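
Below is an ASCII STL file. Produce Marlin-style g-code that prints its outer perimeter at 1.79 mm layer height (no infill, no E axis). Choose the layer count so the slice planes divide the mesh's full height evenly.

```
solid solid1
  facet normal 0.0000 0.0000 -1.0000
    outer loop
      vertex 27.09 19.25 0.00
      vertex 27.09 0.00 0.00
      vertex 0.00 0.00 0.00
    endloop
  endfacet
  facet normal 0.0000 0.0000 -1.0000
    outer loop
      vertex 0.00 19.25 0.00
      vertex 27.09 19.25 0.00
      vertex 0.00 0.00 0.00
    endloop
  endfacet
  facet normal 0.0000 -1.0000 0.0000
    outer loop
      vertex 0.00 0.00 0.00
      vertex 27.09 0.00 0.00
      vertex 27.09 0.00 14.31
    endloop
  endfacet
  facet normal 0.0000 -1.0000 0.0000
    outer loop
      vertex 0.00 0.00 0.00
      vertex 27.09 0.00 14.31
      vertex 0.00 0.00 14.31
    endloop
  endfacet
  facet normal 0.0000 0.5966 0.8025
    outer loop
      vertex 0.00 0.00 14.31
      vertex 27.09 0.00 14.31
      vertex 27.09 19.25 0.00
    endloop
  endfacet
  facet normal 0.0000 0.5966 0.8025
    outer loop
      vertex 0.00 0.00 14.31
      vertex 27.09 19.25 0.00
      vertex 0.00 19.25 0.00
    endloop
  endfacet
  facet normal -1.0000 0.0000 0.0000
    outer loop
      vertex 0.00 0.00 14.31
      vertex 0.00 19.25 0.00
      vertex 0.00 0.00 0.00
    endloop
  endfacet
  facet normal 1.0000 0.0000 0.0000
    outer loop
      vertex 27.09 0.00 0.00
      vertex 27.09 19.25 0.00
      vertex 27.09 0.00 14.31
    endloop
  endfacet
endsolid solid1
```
; perimeter-only toolpath
G21 ; units = mm
G90 ; absolute positioning
G28 ; home
; layer 1
G0 Z1.79
G0 X0.00 Y0.00
G1 X27.09 Y0.00
G1 X27.09 Y16.84
G1 X0.00 Y16.84
G1 X0.00 Y0.00
; layer 2
G0 Z3.58
G0 X0.00 Y0.00
G1 X27.09 Y0.00
G1 X27.09 Y14.44
G1 X0.00 Y14.44
G1 X0.00 Y0.00
; layer 3
G0 Z5.37
G0 X0.00 Y0.00
G1 X27.09 Y0.00
G1 X27.09 Y12.03
G1 X0.00 Y12.03
G1 X0.00 Y0.00
; layer 4
G0 Z7.16
G0 X0.00 Y0.00
G1 X27.09 Y0.00
G1 X27.09 Y9.62
G1 X0.00 Y9.62
G1 X0.00 Y0.00
; layer 5
G0 Z8.94
G0 X0.00 Y0.00
G1 X27.09 Y0.00
G1 X27.09 Y7.22
G1 X0.00 Y7.22
G1 X0.00 Y0.00
; layer 6
G0 Z10.73
G0 X0.00 Y0.00
G1 X27.09 Y0.00
G1 X27.09 Y4.81
G1 X0.00 Y4.81
G1 X0.00 Y0.00
; layer 7
G0 Z12.52
G0 X0.00 Y0.00
G1 X27.09 Y0.00
G1 X27.09 Y2.41
G1 X0.00 Y2.41
G1 X0.00 Y0.00
M2 ; end

The solid is a wedge (ramp): 27.1 × 19.2 mm base, rising to 14.3 mm along the y=0 edge and sloping linearly to z=0 at y=19.2. Slicing at Δz = 1.79 mm — 8 equal slices spanning the solid's height, so layer i sits at z = i·h/8 — gives 7 non-empty perimeters. Each is a 4-segment closed polygon; G0 lifts to the layer z and rapids to the start vertex, then G1 traces the edges. The cross-section shrinks linearly with z (the slice at the apex is degenerate and omitted).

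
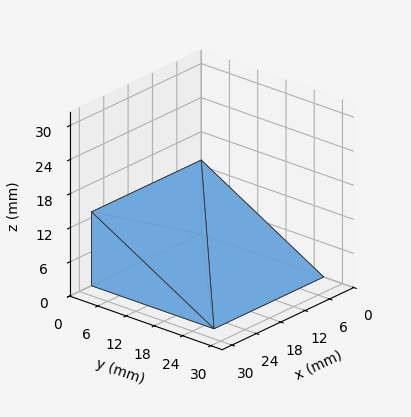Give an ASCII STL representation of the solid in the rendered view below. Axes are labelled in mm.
Reading the render: the shape is a wedge (ramp): 27 × 26 mm base, rising to 13 mm along the y=0 edge and sloping linearly to z=0 at y=26 (dimensions read to the nearest mm from the axis ticks). For the STL, each face is triangulated and given an outward normal.

solid part
  facet normal 0.0000 0.0000 -1.0000
    outer loop
      vertex 27.000 26.000 0.000
      vertex 27.000 0.000 0.000
      vertex 0.000 0.000 0.000
    endloop
  endfacet
  facet normal 0.0000 0.0000 -1.0000
    outer loop
      vertex 0.000 26.000 0.000
      vertex 27.000 26.000 0.000
      vertex 0.000 0.000 0.000
    endloop
  endfacet
  facet normal 0.0000 -1.0000 0.0000
    outer loop
      vertex 0.000 0.000 0.000
      vertex 27.000 0.000 0.000
      vertex 27.000 0.000 13.000
    endloop
  endfacet
  facet normal 0.0000 -1.0000 0.0000
    outer loop
      vertex 0.000 0.000 0.000
      vertex 27.000 0.000 13.000
      vertex 0.000 0.000 13.000
    endloop
  endfacet
  facet normal 0.0000 0.4472 0.8944
    outer loop
      vertex 0.000 0.000 13.000
      vertex 27.000 0.000 13.000
      vertex 27.000 26.000 0.000
    endloop
  endfacet
  facet normal 0.0000 0.4472 0.8944
    outer loop
      vertex 0.000 0.000 13.000
      vertex 27.000 26.000 0.000
      vertex 0.000 26.000 0.000
    endloop
  endfacet
  facet normal -1.0000 0.0000 0.0000
    outer loop
      vertex 0.000 0.000 13.000
      vertex 0.000 26.000 0.000
      vertex 0.000 0.000 0.000
    endloop
  endfacet
  facet normal 1.0000 0.0000 0.0000
    outer loop
      vertex 27.000 0.000 0.000
      vertex 27.000 26.000 0.000
      vertex 27.000 0.000 13.000
    endloop
  endfacet
endsolid part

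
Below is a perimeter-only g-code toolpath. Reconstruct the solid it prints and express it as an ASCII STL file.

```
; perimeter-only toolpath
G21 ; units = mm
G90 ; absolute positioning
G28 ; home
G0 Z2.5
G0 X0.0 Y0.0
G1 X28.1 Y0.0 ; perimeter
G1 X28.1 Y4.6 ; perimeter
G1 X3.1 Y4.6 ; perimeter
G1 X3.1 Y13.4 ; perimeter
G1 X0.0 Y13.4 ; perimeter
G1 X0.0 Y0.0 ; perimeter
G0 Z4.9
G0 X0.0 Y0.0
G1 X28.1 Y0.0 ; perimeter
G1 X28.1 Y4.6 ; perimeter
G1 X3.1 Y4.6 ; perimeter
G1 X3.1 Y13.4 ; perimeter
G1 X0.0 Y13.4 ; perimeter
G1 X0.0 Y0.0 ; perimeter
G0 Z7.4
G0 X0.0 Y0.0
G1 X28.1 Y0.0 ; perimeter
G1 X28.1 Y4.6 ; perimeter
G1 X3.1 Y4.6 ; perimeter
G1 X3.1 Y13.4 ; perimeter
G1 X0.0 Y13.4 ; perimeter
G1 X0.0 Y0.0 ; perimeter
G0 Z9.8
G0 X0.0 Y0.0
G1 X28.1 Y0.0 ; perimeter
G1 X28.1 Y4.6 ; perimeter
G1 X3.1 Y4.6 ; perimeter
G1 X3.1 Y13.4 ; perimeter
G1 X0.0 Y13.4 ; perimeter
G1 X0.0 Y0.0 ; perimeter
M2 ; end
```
solid part
  facet normal 0.0000 0.0000 -1.0000
    outer loop
      vertex 28.1 4.6 0.0
      vertex 28.1 0.0 0.0
      vertex 0.0 0.0 0.0
    endloop
  endfacet
  facet normal 0.0000 0.0000 -1.0000
    outer loop
      vertex 3.1 4.6 0.0
      vertex 28.1 4.6 0.0
      vertex 0.0 0.0 0.0
    endloop
  endfacet
  facet normal 0.0000 0.0000 -1.0000
    outer loop
      vertex 3.1 13.4 0.0
      vertex 3.1 4.6 0.0
      vertex 0.0 0.0 0.0
    endloop
  endfacet
  facet normal 0.0000 0.0000 -1.0000
    outer loop
      vertex 0.0 13.4 0.0
      vertex 3.1 13.4 0.0
      vertex 0.0 0.0 0.0
    endloop
  endfacet
  facet normal 0.0000 0.0000 1.0000
    outer loop
      vertex 0.0 0.0 9.8
      vertex 28.1 0.0 9.8
      vertex 28.1 4.6 9.8
    endloop
  endfacet
  facet normal 0.0000 0.0000 1.0000
    outer loop
      vertex 0.0 0.0 9.8
      vertex 28.1 4.6 9.8
      vertex 3.1 4.6 9.8
    endloop
  endfacet
  facet normal 0.0000 0.0000 1.0000
    outer loop
      vertex 0.0 0.0 9.8
      vertex 3.1 4.6 9.8
      vertex 3.1 13.4 9.8
    endloop
  endfacet
  facet normal 0.0000 0.0000 1.0000
    outer loop
      vertex 0.0 0.0 9.8
      vertex 3.1 13.4 9.8
      vertex 0.0 13.4 9.8
    endloop
  endfacet
  facet normal 0.0000 -1.0000 0.0000
    outer loop
      vertex 0.0 0.0 0.0
      vertex 28.1 0.0 0.0
      vertex 28.1 0.0 9.8
    endloop
  endfacet
  facet normal 0.0000 -1.0000 0.0000
    outer loop
      vertex 0.0 0.0 0.0
      vertex 28.1 0.0 9.8
      vertex 0.0 0.0 9.8
    endloop
  endfacet
  facet normal 1.0000 0.0000 0.0000
    outer loop
      vertex 28.1 0.0 0.0
      vertex 28.1 4.6 0.0
      vertex 28.1 4.6 9.8
    endloop
  endfacet
  facet normal 1.0000 0.0000 0.0000
    outer loop
      vertex 28.1 0.0 0.0
      vertex 28.1 4.6 9.8
      vertex 28.1 0.0 9.8
    endloop
  endfacet
  facet normal 0.0000 1.0000 0.0000
    outer loop
      vertex 28.1 4.6 0.0
      vertex 3.1 4.6 0.0
      vertex 3.1 4.6 9.8
    endloop
  endfacet
  facet normal 0.0000 1.0000 0.0000
    outer loop
      vertex 28.1 4.6 0.0
      vertex 3.1 4.6 9.8
      vertex 28.1 4.6 9.8
    endloop
  endfacet
  facet normal 1.0000 0.0000 0.0000
    outer loop
      vertex 3.1 4.6 0.0
      vertex 3.1 13.4 0.0
      vertex 3.1 13.4 9.8
    endloop
  endfacet
  facet normal 1.0000 0.0000 0.0000
    outer loop
      vertex 3.1 4.6 0.0
      vertex 3.1 13.4 9.8
      vertex 3.1 4.6 9.8
    endloop
  endfacet
  facet normal 0.0000 1.0000 0.0000
    outer loop
      vertex 3.1 13.4 0.0
      vertex 0.0 13.4 0.0
      vertex 0.0 13.4 9.8
    endloop
  endfacet
  facet normal 0.0000 1.0000 0.0000
    outer loop
      vertex 3.1 13.4 0.0
      vertex 0.0 13.4 9.8
      vertex 3.1 13.4 9.8
    endloop
  endfacet
  facet normal -1.0000 0.0000 0.0000
    outer loop
      vertex 0.0 13.4 0.0
      vertex 0.0 0.0 0.0
      vertex 0.0 0.0 9.8
    endloop
  endfacet
  facet normal -1.0000 0.0000 0.0000
    outer loop
      vertex 0.0 13.4 0.0
      vertex 0.0 0.0 9.8
      vertex 0.0 13.4 9.8
    endloop
  endfacet
endsolid part

The G0 Z moves step by Δz≈2.5 mm. Every layer's G1 loop is the same polygon, so the solid is a straight extrusion of it from z=0 to z≈9.8. Closing with flat bottom and top caps and triangulating gives 20 facets — an L-shaped prism: outer 28.1 × 13.4 mm, arm thicknesses ≈ 4.6 mm (horizontal) and 3.1 mm (vertical), extruded 9.8 mm in z.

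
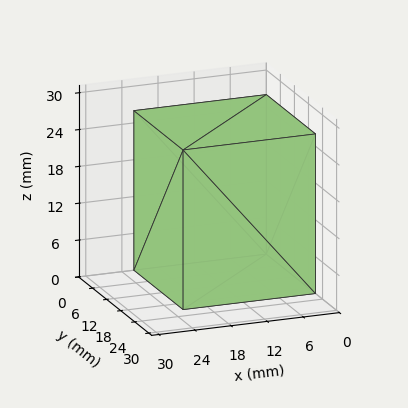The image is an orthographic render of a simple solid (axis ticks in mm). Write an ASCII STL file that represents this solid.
Reading the render: the shape is a rectangular box, roughly 22 × 21 mm footprint and 26 mm tall (dimensions read to the nearest mm from the axis ticks). For the STL, each face is triangulated and given an outward normal.

solid part
  facet normal 0.0000 0.0000 -1.0000
    outer loop
      vertex 22.000 21.000 0.000
      vertex 22.000 0.000 0.000
      vertex 0.000 0.000 0.000
    endloop
  endfacet
  facet normal 0.0000 0.0000 -1.0000
    outer loop
      vertex 0.000 21.000 0.000
      vertex 22.000 21.000 0.000
      vertex 0.000 0.000 0.000
    endloop
  endfacet
  facet normal 0.0000 0.0000 1.0000
    outer loop
      vertex 0.000 0.000 26.000
      vertex 22.000 0.000 26.000
      vertex 22.000 21.000 26.000
    endloop
  endfacet
  facet normal 0.0000 0.0000 1.0000
    outer loop
      vertex 0.000 0.000 26.000
      vertex 22.000 21.000 26.000
      vertex 0.000 21.000 26.000
    endloop
  endfacet
  facet normal 0.0000 -1.0000 0.0000
    outer loop
      vertex 0.000 0.000 0.000
      vertex 22.000 0.000 0.000
      vertex 22.000 0.000 26.000
    endloop
  endfacet
  facet normal 0.0000 -1.0000 0.0000
    outer loop
      vertex 0.000 0.000 0.000
      vertex 22.000 0.000 26.000
      vertex 0.000 0.000 26.000
    endloop
  endfacet
  facet normal 0.0000 1.0000 0.0000
    outer loop
      vertex 22.000 21.000 26.000
      vertex 22.000 21.000 0.000
      vertex 0.000 21.000 0.000
    endloop
  endfacet
  facet normal 0.0000 1.0000 0.0000
    outer loop
      vertex 0.000 21.000 26.000
      vertex 22.000 21.000 26.000
      vertex 0.000 21.000 0.000
    endloop
  endfacet
  facet normal -1.0000 0.0000 0.0000
    outer loop
      vertex 0.000 21.000 26.000
      vertex 0.000 21.000 0.000
      vertex 0.000 0.000 0.000
    endloop
  endfacet
  facet normal -1.0000 0.0000 0.0000
    outer loop
      vertex 0.000 0.000 26.000
      vertex 0.000 21.000 26.000
      vertex 0.000 0.000 0.000
    endloop
  endfacet
  facet normal 1.0000 0.0000 0.0000
    outer loop
      vertex 22.000 0.000 0.000
      vertex 22.000 21.000 0.000
      vertex 22.000 21.000 26.000
    endloop
  endfacet
  facet normal 1.0000 0.0000 0.0000
    outer loop
      vertex 22.000 0.000 0.000
      vertex 22.000 21.000 26.000
      vertex 22.000 0.000 26.000
    endloop
  endfacet
endsolid part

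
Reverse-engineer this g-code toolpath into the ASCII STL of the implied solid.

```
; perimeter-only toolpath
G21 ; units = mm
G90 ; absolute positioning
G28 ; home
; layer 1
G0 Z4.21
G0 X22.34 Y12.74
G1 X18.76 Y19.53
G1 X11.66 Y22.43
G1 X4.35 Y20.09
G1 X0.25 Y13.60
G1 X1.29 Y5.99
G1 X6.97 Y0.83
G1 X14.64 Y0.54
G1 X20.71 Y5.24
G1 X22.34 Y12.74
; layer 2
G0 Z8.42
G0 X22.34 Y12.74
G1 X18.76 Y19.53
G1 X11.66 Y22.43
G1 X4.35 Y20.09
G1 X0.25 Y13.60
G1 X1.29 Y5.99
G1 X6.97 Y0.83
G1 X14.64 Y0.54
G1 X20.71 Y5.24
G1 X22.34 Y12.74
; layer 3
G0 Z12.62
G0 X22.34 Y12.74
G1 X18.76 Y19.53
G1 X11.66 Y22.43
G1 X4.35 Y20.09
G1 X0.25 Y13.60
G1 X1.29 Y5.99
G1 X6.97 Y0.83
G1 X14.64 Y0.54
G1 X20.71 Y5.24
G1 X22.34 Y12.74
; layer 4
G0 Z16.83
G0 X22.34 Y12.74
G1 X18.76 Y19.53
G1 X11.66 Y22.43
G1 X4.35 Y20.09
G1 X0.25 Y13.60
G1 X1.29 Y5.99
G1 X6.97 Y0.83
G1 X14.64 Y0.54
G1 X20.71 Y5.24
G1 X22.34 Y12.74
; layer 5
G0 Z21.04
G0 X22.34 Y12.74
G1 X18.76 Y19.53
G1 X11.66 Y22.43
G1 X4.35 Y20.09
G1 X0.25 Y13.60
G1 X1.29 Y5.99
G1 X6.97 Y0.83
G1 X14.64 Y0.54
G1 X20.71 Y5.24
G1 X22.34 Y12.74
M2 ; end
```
solid part
  facet normal 0.0000 0.0000 -1.0000
    outer loop
      vertex 11.66 22.43 0.00
      vertex 18.76 19.53 0.00
      vertex 22.34 12.74 0.00
    endloop
  endfacet
  facet normal 0.0000 0.0000 -1.0000
    outer loop
      vertex 4.35 20.09 0.00
      vertex 11.66 22.43 0.00
      vertex 22.34 12.74 0.00
    endloop
  endfacet
  facet normal 0.0000 0.0000 -1.0000
    outer loop
      vertex 0.25 13.60 0.00
      vertex 4.35 20.09 0.00
      vertex 22.34 12.74 0.00
    endloop
  endfacet
  facet normal 0.0000 0.0000 -1.0000
    outer loop
      vertex 1.29 5.99 0.00
      vertex 0.25 13.60 0.00
      vertex 22.34 12.74 0.00
    endloop
  endfacet
  facet normal 0.0000 0.0000 -1.0000
    outer loop
      vertex 6.97 0.83 0.00
      vertex 1.29 5.99 0.00
      vertex 22.34 12.74 0.00
    endloop
  endfacet
  facet normal 0.0000 0.0000 -1.0000
    outer loop
      vertex 14.64 0.54 0.00
      vertex 6.97 0.83 0.00
      vertex 22.34 12.74 0.00
    endloop
  endfacet
  facet normal 0.0000 0.0000 -1.0000
    outer loop
      vertex 20.71 5.24 0.00
      vertex 14.64 0.54 0.00
      vertex 22.34 12.74 0.00
    endloop
  endfacet
  facet normal 0.0000 0.0000 1.0000
    outer loop
      vertex 22.34 12.74 21.04
      vertex 18.76 19.53 21.04
      vertex 11.66 22.43 21.04
    endloop
  endfacet
  facet normal 0.0000 0.0000 1.0000
    outer loop
      vertex 22.34 12.74 21.04
      vertex 11.66 22.43 21.04
      vertex 4.35 20.09 21.04
    endloop
  endfacet
  facet normal 0.0000 0.0000 1.0000
    outer loop
      vertex 22.34 12.74 21.04
      vertex 4.35 20.09 21.04
      vertex 0.25 13.60 21.04
    endloop
  endfacet
  facet normal 0.0000 0.0000 1.0000
    outer loop
      vertex 22.34 12.74 21.04
      vertex 0.25 13.60 21.04
      vertex 1.29 5.99 21.04
    endloop
  endfacet
  facet normal 0.0000 0.0000 1.0000
    outer loop
      vertex 22.34 12.74 21.04
      vertex 1.29 5.99 21.04
      vertex 6.97 0.83 21.04
    endloop
  endfacet
  facet normal 0.0000 0.0000 1.0000
    outer loop
      vertex 22.34 12.74 21.04
      vertex 6.97 0.83 21.04
      vertex 14.64 0.54 21.04
    endloop
  endfacet
  facet normal 0.0000 0.0000 1.0000
    outer loop
      vertex 22.34 12.74 21.04
      vertex 14.64 0.54 21.04
      vertex 20.71 5.24 21.04
    endloop
  endfacet
  facet normal 0.8846 0.4664 0.0000
    outer loop
      vertex 22.34 12.74 0.00
      vertex 18.76 19.53 0.00
      vertex 18.76 19.53 21.04
    endloop
  endfacet
  facet normal 0.8846 0.4664 0.0000
    outer loop
      vertex 22.34 12.74 0.00
      vertex 18.76 19.53 21.04
      vertex 22.34 12.74 21.04
    endloop
  endfacet
  facet normal 0.3781 0.9258 0.0000
    outer loop
      vertex 18.76 19.53 0.00
      vertex 11.66 22.43 0.00
      vertex 11.66 22.43 21.04
    endloop
  endfacet
  facet normal 0.3781 0.9258 0.0000
    outer loop
      vertex 18.76 19.53 0.00
      vertex 11.66 22.43 21.04
      vertex 18.76 19.53 21.04
    endloop
  endfacet
  facet normal -0.3049 0.9524 0.0000
    outer loop
      vertex 11.66 22.43 0.00
      vertex 4.35 20.09 0.00
      vertex 4.35 20.09 21.04
    endloop
  endfacet
  facet normal -0.3049 0.9524 0.0000
    outer loop
      vertex 11.66 22.43 0.00
      vertex 4.35 20.09 21.04
      vertex 11.66 22.43 21.04
    endloop
  endfacet
  facet normal -0.8454 0.5341 0.0000
    outer loop
      vertex 4.35 20.09 0.00
      vertex 0.25 13.60 0.00
      vertex 0.25 13.60 21.04
    endloop
  endfacet
  facet normal -0.8454 0.5341 0.0000
    outer loop
      vertex 4.35 20.09 0.00
      vertex 0.25 13.60 21.04
      vertex 4.35 20.09 21.04
    endloop
  endfacet
  facet normal -0.9908 -0.1354 0.0000
    outer loop
      vertex 0.25 13.60 0.00
      vertex 1.29 5.99 0.00
      vertex 1.29 5.99 21.04
    endloop
  endfacet
  facet normal -0.9908 -0.1354 0.0000
    outer loop
      vertex 0.25 13.60 0.00
      vertex 1.29 5.99 21.04
      vertex 0.25 13.60 21.04
    endloop
  endfacet
  facet normal -0.6724 -0.7402 0.0000
    outer loop
      vertex 1.29 5.99 0.00
      vertex 6.97 0.83 0.00
      vertex 6.97 0.83 21.04
    endloop
  endfacet
  facet normal -0.6724 -0.7402 0.0000
    outer loop
      vertex 1.29 5.99 0.00
      vertex 6.97 0.83 21.04
      vertex 1.29 5.99 21.04
    endloop
  endfacet
  facet normal -0.0378 -0.9993 0.0000
    outer loop
      vertex 6.97 0.83 0.00
      vertex 14.64 0.54 0.00
      vertex 14.64 0.54 21.04
    endloop
  endfacet
  facet normal -0.0378 -0.9993 0.0000
    outer loop
      vertex 6.97 0.83 0.00
      vertex 14.64 0.54 21.04
      vertex 6.97 0.83 21.04
    endloop
  endfacet
  facet normal 0.6122 -0.7907 0.0000
    outer loop
      vertex 14.64 0.54 0.00
      vertex 20.71 5.24 0.00
      vertex 20.71 5.24 21.04
    endloop
  endfacet
  facet normal 0.6122 -0.7907 0.0000
    outer loop
      vertex 14.64 0.54 0.00
      vertex 20.71 5.24 21.04
      vertex 14.64 0.54 21.04
    endloop
  endfacet
  facet normal 0.9772 -0.2124 0.0000
    outer loop
      vertex 20.71 5.24 0.00
      vertex 22.34 12.74 0.00
      vertex 22.34 12.74 21.04
    endloop
  endfacet
  facet normal 0.9772 -0.2124 0.0000
    outer loop
      vertex 20.71 5.24 0.00
      vertex 22.34 12.74 21.04
      vertex 20.71 5.24 21.04
    endloop
  endfacet
endsolid part

The G0 Z moves step by Δz≈4.21 mm. Every layer's G1 loop is the same polygon, so the solid is a straight extrusion of it from z=0 to z≈21. Closing with flat bottom and top caps and triangulating gives 32 facets — a regular 9-sided prism (a cylinder approximated with 9 flat sides), circumscribed radius ≈ 11.2 mm, height ≈ 21 mm.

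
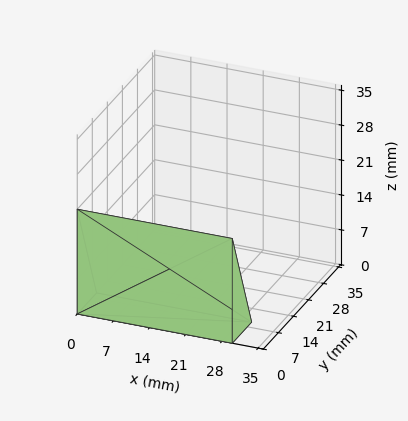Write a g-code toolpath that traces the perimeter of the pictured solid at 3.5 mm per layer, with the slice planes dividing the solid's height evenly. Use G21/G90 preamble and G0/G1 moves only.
Reading the render: the shape is a wedge (ramp): 30 × 9 mm base, rising to 21 mm along the y=0 edge and sloping linearly to z=0 at y=9 (dimensions read to the nearest mm from the axis ticks). For the g-code, the solid's height is divided into equal slices at the stated Δz and each level perimeter traced with G1 moves after a G0 lift.

; perimeter-only toolpath
G21 ; units = mm
G90 ; absolute positioning
G28 ; home
; layer 1
G0 Z3.5
G0 X0.0 Y0.0
G1 X30.0 Y0.0
G1 X30.0 Y7.5
G1 X0.0 Y7.5
G1 X0.0 Y0.0
; layer 2
G0 Z7.0
G0 X0.0 Y0.0
G1 X30.0 Y0.0
G1 X30.0 Y6.0
G1 X0.0 Y6.0
G1 X0.0 Y0.0
; layer 3
G0 Z10.5
G0 X0.0 Y0.0
G1 X30.0 Y0.0
G1 X30.0 Y4.5
G1 X0.0 Y4.5
G1 X0.0 Y0.0
; layer 4
G0 Z14.0
G0 X0.0 Y0.0
G1 X30.0 Y0.0
G1 X30.0 Y3.0
G1 X0.0 Y3.0
G1 X0.0 Y0.0
; layer 5
G0 Z17.5
G0 X0.0 Y0.0
G1 X30.0 Y0.0
G1 X30.0 Y1.5
G1 X0.0 Y1.5
G1 X0.0 Y0.0
M2 ; end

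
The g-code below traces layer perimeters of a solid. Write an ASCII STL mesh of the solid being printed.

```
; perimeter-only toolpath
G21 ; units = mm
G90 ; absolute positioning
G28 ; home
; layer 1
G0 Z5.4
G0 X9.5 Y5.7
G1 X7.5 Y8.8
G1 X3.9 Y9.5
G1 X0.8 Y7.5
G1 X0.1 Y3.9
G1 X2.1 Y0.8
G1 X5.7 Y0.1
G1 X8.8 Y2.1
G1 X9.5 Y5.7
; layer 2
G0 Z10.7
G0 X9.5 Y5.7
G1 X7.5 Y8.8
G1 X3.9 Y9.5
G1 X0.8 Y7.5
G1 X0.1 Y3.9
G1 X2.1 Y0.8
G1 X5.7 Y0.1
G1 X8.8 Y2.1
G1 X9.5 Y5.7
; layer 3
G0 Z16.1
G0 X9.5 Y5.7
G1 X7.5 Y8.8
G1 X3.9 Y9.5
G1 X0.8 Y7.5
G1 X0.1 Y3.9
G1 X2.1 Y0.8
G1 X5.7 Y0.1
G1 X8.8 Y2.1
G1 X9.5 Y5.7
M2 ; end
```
solid part
  facet normal 0.0000 0.0000 -1.0000
    outer loop
      vertex 3.9 9.5 0.0
      vertex 7.5 8.8 0.0
      vertex 9.5 5.7 0.0
    endloop
  endfacet
  facet normal 0.0000 0.0000 -1.0000
    outer loop
      vertex 0.8 7.5 0.0
      vertex 3.9 9.5 0.0
      vertex 9.5 5.7 0.0
    endloop
  endfacet
  facet normal 0.0000 0.0000 -1.0000
    outer loop
      vertex 0.1 3.9 0.0
      vertex 0.8 7.5 0.0
      vertex 9.5 5.7 0.0
    endloop
  endfacet
  facet normal 0.0000 0.0000 -1.0000
    outer loop
      vertex 2.1 0.8 0.0
      vertex 0.1 3.9 0.0
      vertex 9.5 5.7 0.0
    endloop
  endfacet
  facet normal 0.0000 0.0000 -1.0000
    outer loop
      vertex 5.7 0.1 0.0
      vertex 2.1 0.8 0.0
      vertex 9.5 5.7 0.0
    endloop
  endfacet
  facet normal 0.0000 0.0000 -1.0000
    outer loop
      vertex 8.8 2.1 0.0
      vertex 5.7 0.1 0.0
      vertex 9.5 5.7 0.0
    endloop
  endfacet
  facet normal 0.0000 0.0000 1.0000
    outer loop
      vertex 9.5 5.7 16.1
      vertex 7.5 8.8 16.1
      vertex 3.9 9.5 16.1
    endloop
  endfacet
  facet normal 0.0000 0.0000 1.0000
    outer loop
      vertex 9.5 5.7 16.1
      vertex 3.9 9.5 16.1
      vertex 0.8 7.5 16.1
    endloop
  endfacet
  facet normal 0.0000 0.0000 1.0000
    outer loop
      vertex 9.5 5.7 16.1
      vertex 0.8 7.5 16.1
      vertex 0.1 3.9 16.1
    endloop
  endfacet
  facet normal 0.0000 0.0000 1.0000
    outer loop
      vertex 9.5 5.7 16.1
      vertex 0.1 3.9 16.1
      vertex 2.1 0.8 16.1
    endloop
  endfacet
  facet normal 0.0000 0.0000 1.0000
    outer loop
      vertex 9.5 5.7 16.1
      vertex 2.1 0.8 16.1
      vertex 5.7 0.1 16.1
    endloop
  endfacet
  facet normal 0.0000 0.0000 1.0000
    outer loop
      vertex 9.5 5.7 16.1
      vertex 5.7 0.1 16.1
      vertex 8.8 2.1 16.1
    endloop
  endfacet
  facet normal 0.8403 0.5421 0.0000
    outer loop
      vertex 9.5 5.7 0.0
      vertex 7.5 8.8 0.0
      vertex 7.5 8.8 16.1
    endloop
  endfacet
  facet normal 0.8403 0.5421 0.0000
    outer loop
      vertex 9.5 5.7 0.0
      vertex 7.5 8.8 16.1
      vertex 9.5 5.7 16.1
    endloop
  endfacet
  facet normal 0.1909 0.9816 0.0000
    outer loop
      vertex 7.5 8.8 0.0
      vertex 3.9 9.5 0.0
      vertex 3.9 9.5 16.1
    endloop
  endfacet
  facet normal 0.1909 0.9816 0.0000
    outer loop
      vertex 7.5 8.8 0.0
      vertex 3.9 9.5 16.1
      vertex 7.5 8.8 16.1
    endloop
  endfacet
  facet normal -0.5421 0.8403 0.0000
    outer loop
      vertex 3.9 9.5 0.0
      vertex 0.8 7.5 0.0
      vertex 0.8 7.5 16.1
    endloop
  endfacet
  facet normal -0.5421 0.8403 0.0000
    outer loop
      vertex 3.9 9.5 0.0
      vertex 0.8 7.5 16.1
      vertex 3.9 9.5 16.1
    endloop
  endfacet
  facet normal -0.9816 0.1909 0.0000
    outer loop
      vertex 0.8 7.5 0.0
      vertex 0.1 3.9 0.0
      vertex 0.1 3.9 16.1
    endloop
  endfacet
  facet normal -0.9816 0.1909 0.0000
    outer loop
      vertex 0.8 7.5 0.0
      vertex 0.1 3.9 16.1
      vertex 0.8 7.5 16.1
    endloop
  endfacet
  facet normal -0.8403 -0.5421 0.0000
    outer loop
      vertex 0.1 3.9 0.0
      vertex 2.1 0.8 0.0
      vertex 2.1 0.8 16.1
    endloop
  endfacet
  facet normal -0.8403 -0.5421 0.0000
    outer loop
      vertex 0.1 3.9 0.0
      vertex 2.1 0.8 16.1
      vertex 0.1 3.9 16.1
    endloop
  endfacet
  facet normal -0.1909 -0.9816 0.0000
    outer loop
      vertex 2.1 0.8 0.0
      vertex 5.7 0.1 0.0
      vertex 5.7 0.1 16.1
    endloop
  endfacet
  facet normal -0.1909 -0.9816 0.0000
    outer loop
      vertex 2.1 0.8 0.0
      vertex 5.7 0.1 16.1
      vertex 2.1 0.8 16.1
    endloop
  endfacet
  facet normal 0.5421 -0.8403 0.0000
    outer loop
      vertex 5.7 0.1 0.0
      vertex 8.8 2.1 0.0
      vertex 8.8 2.1 16.1
    endloop
  endfacet
  facet normal 0.5421 -0.8403 0.0000
    outer loop
      vertex 5.7 0.1 0.0
      vertex 8.8 2.1 16.1
      vertex 5.7 0.1 16.1
    endloop
  endfacet
  facet normal 0.9816 -0.1909 0.0000
    outer loop
      vertex 8.8 2.1 0.0
      vertex 9.5 5.7 0.0
      vertex 9.5 5.7 16.1
    endloop
  endfacet
  facet normal 0.9816 -0.1909 0.0000
    outer loop
      vertex 8.8 2.1 0.0
      vertex 9.5 5.7 16.1
      vertex 8.8 2.1 16.1
    endloop
  endfacet
endsolid part

The G0 Z moves step by Δz≈5.4 mm. Every layer's G1 loop is the same polygon, so the solid is a straight extrusion of it from z=0 to z≈16.1. Closing with flat bottom and top caps and triangulating gives 28 facets — a regular 8-sided prism (a cylinder approximated with 8 flat sides), circumscribed radius ≈ 4.8 mm, height ≈ 16.1 mm.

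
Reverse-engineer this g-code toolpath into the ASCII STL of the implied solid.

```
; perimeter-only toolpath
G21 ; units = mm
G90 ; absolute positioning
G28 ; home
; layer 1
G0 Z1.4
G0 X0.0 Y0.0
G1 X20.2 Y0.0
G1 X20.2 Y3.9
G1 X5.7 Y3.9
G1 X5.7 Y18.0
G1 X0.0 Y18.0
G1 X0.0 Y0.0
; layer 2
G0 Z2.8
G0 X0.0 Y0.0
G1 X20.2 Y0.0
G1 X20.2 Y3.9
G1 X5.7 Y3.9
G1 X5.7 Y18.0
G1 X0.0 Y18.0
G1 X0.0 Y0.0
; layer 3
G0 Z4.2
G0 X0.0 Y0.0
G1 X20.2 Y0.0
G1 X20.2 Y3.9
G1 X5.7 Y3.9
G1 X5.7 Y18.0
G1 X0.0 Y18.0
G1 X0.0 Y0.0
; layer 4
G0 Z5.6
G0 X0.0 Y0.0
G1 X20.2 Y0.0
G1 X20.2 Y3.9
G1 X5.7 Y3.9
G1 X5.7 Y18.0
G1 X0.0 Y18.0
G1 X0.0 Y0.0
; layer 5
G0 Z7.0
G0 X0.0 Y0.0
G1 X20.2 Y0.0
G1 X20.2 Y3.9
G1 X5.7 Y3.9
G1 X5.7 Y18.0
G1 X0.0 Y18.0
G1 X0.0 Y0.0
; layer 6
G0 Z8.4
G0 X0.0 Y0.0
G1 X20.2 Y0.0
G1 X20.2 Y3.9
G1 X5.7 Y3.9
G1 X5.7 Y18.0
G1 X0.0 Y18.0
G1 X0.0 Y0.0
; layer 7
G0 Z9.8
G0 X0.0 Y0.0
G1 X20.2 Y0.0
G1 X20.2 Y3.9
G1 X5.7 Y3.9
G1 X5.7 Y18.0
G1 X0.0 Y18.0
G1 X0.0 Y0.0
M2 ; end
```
solid part
  facet normal 0.0000 0.0000 -1.0000
    outer loop
      vertex 20.2 3.9 0.0
      vertex 20.2 0.0 0.0
      vertex 0.0 0.0 0.0
    endloop
  endfacet
  facet normal 0.0000 0.0000 -1.0000
    outer loop
      vertex 5.7 3.9 0.0
      vertex 20.2 3.9 0.0
      vertex 0.0 0.0 0.0
    endloop
  endfacet
  facet normal 0.0000 0.0000 -1.0000
    outer loop
      vertex 5.7 18.0 0.0
      vertex 5.7 3.9 0.0
      vertex 0.0 0.0 0.0
    endloop
  endfacet
  facet normal 0.0000 0.0000 -1.0000
    outer loop
      vertex 0.0 18.0 0.0
      vertex 5.7 18.0 0.0
      vertex 0.0 0.0 0.0
    endloop
  endfacet
  facet normal 0.0000 0.0000 1.0000
    outer loop
      vertex 0.0 0.0 9.8
      vertex 20.2 0.0 9.8
      vertex 20.2 3.9 9.8
    endloop
  endfacet
  facet normal 0.0000 0.0000 1.0000
    outer loop
      vertex 0.0 0.0 9.8
      vertex 20.2 3.9 9.8
      vertex 5.7 3.9 9.8
    endloop
  endfacet
  facet normal 0.0000 0.0000 1.0000
    outer loop
      vertex 0.0 0.0 9.8
      vertex 5.7 3.9 9.8
      vertex 5.7 18.0 9.8
    endloop
  endfacet
  facet normal 0.0000 0.0000 1.0000
    outer loop
      vertex 0.0 0.0 9.8
      vertex 5.7 18.0 9.8
      vertex 0.0 18.0 9.8
    endloop
  endfacet
  facet normal 0.0000 -1.0000 0.0000
    outer loop
      vertex 0.0 0.0 0.0
      vertex 20.2 0.0 0.0
      vertex 20.2 0.0 9.8
    endloop
  endfacet
  facet normal 0.0000 -1.0000 0.0000
    outer loop
      vertex 0.0 0.0 0.0
      vertex 20.2 0.0 9.8
      vertex 0.0 0.0 9.8
    endloop
  endfacet
  facet normal 1.0000 0.0000 0.0000
    outer loop
      vertex 20.2 0.0 0.0
      vertex 20.2 3.9 0.0
      vertex 20.2 3.9 9.8
    endloop
  endfacet
  facet normal 1.0000 0.0000 0.0000
    outer loop
      vertex 20.2 0.0 0.0
      vertex 20.2 3.9 9.8
      vertex 20.2 0.0 9.8
    endloop
  endfacet
  facet normal 0.0000 1.0000 0.0000
    outer loop
      vertex 20.2 3.9 0.0
      vertex 5.7 3.9 0.0
      vertex 5.7 3.9 9.8
    endloop
  endfacet
  facet normal 0.0000 1.0000 0.0000
    outer loop
      vertex 20.2 3.9 0.0
      vertex 5.7 3.9 9.8
      vertex 20.2 3.9 9.8
    endloop
  endfacet
  facet normal 1.0000 0.0000 0.0000
    outer loop
      vertex 5.7 3.9 0.0
      vertex 5.7 18.0 0.0
      vertex 5.7 18.0 9.8
    endloop
  endfacet
  facet normal 1.0000 0.0000 0.0000
    outer loop
      vertex 5.7 3.9 0.0
      vertex 5.7 18.0 9.8
      vertex 5.7 3.9 9.8
    endloop
  endfacet
  facet normal 0.0000 1.0000 0.0000
    outer loop
      vertex 5.7 18.0 0.0
      vertex 0.0 18.0 0.0
      vertex 0.0 18.0 9.8
    endloop
  endfacet
  facet normal 0.0000 1.0000 0.0000
    outer loop
      vertex 5.7 18.0 0.0
      vertex 0.0 18.0 9.8
      vertex 5.7 18.0 9.8
    endloop
  endfacet
  facet normal -1.0000 0.0000 0.0000
    outer loop
      vertex 0.0 18.0 0.0
      vertex 0.0 0.0 0.0
      vertex 0.0 0.0 9.8
    endloop
  endfacet
  facet normal -1.0000 0.0000 0.0000
    outer loop
      vertex 0.0 18.0 0.0
      vertex 0.0 0.0 9.8
      vertex 0.0 18.0 9.8
    endloop
  endfacet
endsolid part

The G0 Z moves step by Δz≈1.4 mm. Every layer's G1 loop is the same polygon, so the solid is a straight extrusion of it from z=0 to z≈9.8. Closing with flat bottom and top caps and triangulating gives 20 facets — an L-shaped prism: outer 20.2 × 18 mm, arm thicknesses ≈ 3.9 mm (horizontal) and 5.7 mm (vertical), extruded 9.8 mm in z.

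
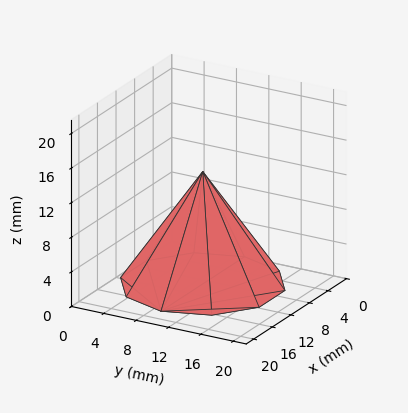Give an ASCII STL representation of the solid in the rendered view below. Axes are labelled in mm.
Reading the render: the shape is a regular 10-sided pyramid, base circumscribed radius ≈ 9 mm, apex at z ≈ 13 mm (dimensions read to the nearest mm from the axis ticks). For the STL, each face is triangulated and given an outward normal.

solid part
  facet normal 0.0000 0.0000 -1.0000
    outer loop
      vertex 11.78 17.56 0.00
      vertex 16.28 14.29 0.00
      vertex 18.00 9.00 0.00
    endloop
  endfacet
  facet normal 0.0000 0.0000 -1.0000
    outer loop
      vertex 6.22 17.56 0.00
      vertex 11.78 17.56 0.00
      vertex 18.00 9.00 0.00
    endloop
  endfacet
  facet normal 0.0000 0.0000 -1.0000
    outer loop
      vertex 1.72 14.29 0.00
      vertex 6.22 17.56 0.00
      vertex 18.00 9.00 0.00
    endloop
  endfacet
  facet normal 0.0000 0.0000 -1.0000
    outer loop
      vertex 0.00 9.00 0.00
      vertex 1.72 14.29 0.00
      vertex 18.00 9.00 0.00
    endloop
  endfacet
  facet normal 0.0000 0.0000 -1.0000
    outer loop
      vertex 1.72 3.71 0.00
      vertex 0.00 9.00 0.00
      vertex 18.00 9.00 0.00
    endloop
  endfacet
  facet normal 0.0000 0.0000 -1.0000
    outer loop
      vertex 6.22 0.44 0.00
      vertex 1.72 3.71 0.00
      vertex 18.00 9.00 0.00
    endloop
  endfacet
  facet normal 0.0000 0.0000 -1.0000
    outer loop
      vertex 11.78 0.44 0.00
      vertex 6.22 0.44 0.00
      vertex 18.00 9.00 0.00
    endloop
  endfacet
  facet normal 0.0000 0.0000 -1.0000
    outer loop
      vertex 16.28 3.71 0.00
      vertex 11.78 0.44 0.00
      vertex 18.00 9.00 0.00
    endloop
  endfacet
  facet normal 0.7943 0.2583 0.5499
    outer loop
      vertex 18.00 9.00 0.00
      vertex 16.28 14.29 0.00
      vertex 9.00 9.00 13.00
    endloop
  endfacet
  facet normal 0.4910 0.6757 0.5499
    outer loop
      vertex 16.28 14.29 0.00
      vertex 11.78 17.56 0.00
      vertex 9.00 9.00 13.00
    endloop
  endfacet
  facet normal 0.0000 0.8352 0.5499
    outer loop
      vertex 11.78 17.56 0.00
      vertex 6.22 17.56 0.00
      vertex 9.00 9.00 13.00
    endloop
  endfacet
  facet normal -0.4910 0.6757 0.5499
    outer loop
      vertex 6.22 17.56 0.00
      vertex 1.72 14.29 0.00
      vertex 9.00 9.00 13.00
    endloop
  endfacet
  facet normal -0.7943 0.2583 0.5499
    outer loop
      vertex 1.72 14.29 0.00
      vertex 0.00 9.00 0.00
      vertex 9.00 9.00 13.00
    endloop
  endfacet
  facet normal -0.7943 -0.2583 0.5499
    outer loop
      vertex 0.00 9.00 0.00
      vertex 1.72 3.71 0.00
      vertex 9.00 9.00 13.00
    endloop
  endfacet
  facet normal -0.4910 -0.6757 0.5499
    outer loop
      vertex 1.72 3.71 0.00
      vertex 6.22 0.44 0.00
      vertex 9.00 9.00 13.00
    endloop
  endfacet
  facet normal 0.0000 -0.8352 0.5499
    outer loop
      vertex 6.22 0.44 0.00
      vertex 11.78 0.44 0.00
      vertex 9.00 9.00 13.00
    endloop
  endfacet
  facet normal 0.4910 -0.6757 0.5499
    outer loop
      vertex 11.78 0.44 0.00
      vertex 16.28 3.71 0.00
      vertex 9.00 9.00 13.00
    endloop
  endfacet
  facet normal 0.7943 -0.2583 0.5499
    outer loop
      vertex 16.28 3.71 0.00
      vertex 18.00 9.00 0.00
      vertex 9.00 9.00 13.00
    endloop
  endfacet
endsolid part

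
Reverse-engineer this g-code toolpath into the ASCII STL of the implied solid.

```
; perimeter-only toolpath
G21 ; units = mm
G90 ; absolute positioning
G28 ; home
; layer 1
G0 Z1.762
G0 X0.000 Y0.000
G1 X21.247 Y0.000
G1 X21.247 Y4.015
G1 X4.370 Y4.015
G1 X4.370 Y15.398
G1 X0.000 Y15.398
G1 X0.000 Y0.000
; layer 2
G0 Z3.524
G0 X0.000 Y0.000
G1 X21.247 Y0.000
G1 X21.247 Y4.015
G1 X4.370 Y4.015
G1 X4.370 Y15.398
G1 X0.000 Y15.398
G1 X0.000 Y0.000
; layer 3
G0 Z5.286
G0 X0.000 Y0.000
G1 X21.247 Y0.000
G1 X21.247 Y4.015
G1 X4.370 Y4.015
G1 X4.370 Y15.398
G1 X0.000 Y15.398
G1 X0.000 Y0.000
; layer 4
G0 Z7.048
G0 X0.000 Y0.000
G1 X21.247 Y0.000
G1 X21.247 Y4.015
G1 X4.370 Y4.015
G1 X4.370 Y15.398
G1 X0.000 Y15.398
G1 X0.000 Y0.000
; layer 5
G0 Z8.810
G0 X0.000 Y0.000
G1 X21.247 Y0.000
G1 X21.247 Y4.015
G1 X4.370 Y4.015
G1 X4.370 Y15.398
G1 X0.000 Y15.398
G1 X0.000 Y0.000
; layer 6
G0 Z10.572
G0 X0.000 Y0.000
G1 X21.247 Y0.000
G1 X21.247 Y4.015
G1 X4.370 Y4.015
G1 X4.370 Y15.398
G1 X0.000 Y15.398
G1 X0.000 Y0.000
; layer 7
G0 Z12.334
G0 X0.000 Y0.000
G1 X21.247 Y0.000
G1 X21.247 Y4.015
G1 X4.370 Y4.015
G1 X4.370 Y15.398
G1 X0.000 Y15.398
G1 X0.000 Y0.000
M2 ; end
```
solid part
  facet normal 0.0000 0.0000 -1.0000
    outer loop
      vertex 21.247 4.015 0.000
      vertex 21.247 0.000 0.000
      vertex 0.000 0.000 0.000
    endloop
  endfacet
  facet normal 0.0000 0.0000 -1.0000
    outer loop
      vertex 4.370 4.015 0.000
      vertex 21.247 4.015 0.000
      vertex 0.000 0.000 0.000
    endloop
  endfacet
  facet normal 0.0000 0.0000 -1.0000
    outer loop
      vertex 4.370 15.398 0.000
      vertex 4.370 4.015 0.000
      vertex 0.000 0.000 0.000
    endloop
  endfacet
  facet normal 0.0000 0.0000 -1.0000
    outer loop
      vertex 0.000 15.398 0.000
      vertex 4.370 15.398 0.000
      vertex 0.000 0.000 0.000
    endloop
  endfacet
  facet normal 0.0000 0.0000 1.0000
    outer loop
      vertex 0.000 0.000 12.334
      vertex 21.247 0.000 12.334
      vertex 21.247 4.015 12.334
    endloop
  endfacet
  facet normal 0.0000 0.0000 1.0000
    outer loop
      vertex 0.000 0.000 12.334
      vertex 21.247 4.015 12.334
      vertex 4.370 4.015 12.334
    endloop
  endfacet
  facet normal 0.0000 0.0000 1.0000
    outer loop
      vertex 0.000 0.000 12.334
      vertex 4.370 4.015 12.334
      vertex 4.370 15.398 12.334
    endloop
  endfacet
  facet normal 0.0000 0.0000 1.0000
    outer loop
      vertex 0.000 0.000 12.334
      vertex 4.370 15.398 12.334
      vertex 0.000 15.398 12.334
    endloop
  endfacet
  facet normal 0.0000 -1.0000 0.0000
    outer loop
      vertex 0.000 0.000 0.000
      vertex 21.247 0.000 0.000
      vertex 21.247 0.000 12.334
    endloop
  endfacet
  facet normal 0.0000 -1.0000 0.0000
    outer loop
      vertex 0.000 0.000 0.000
      vertex 21.247 0.000 12.334
      vertex 0.000 0.000 12.334
    endloop
  endfacet
  facet normal 1.0000 0.0000 0.0000
    outer loop
      vertex 21.247 0.000 0.000
      vertex 21.247 4.015 0.000
      vertex 21.247 4.015 12.334
    endloop
  endfacet
  facet normal 1.0000 0.0000 0.0000
    outer loop
      vertex 21.247 0.000 0.000
      vertex 21.247 4.015 12.334
      vertex 21.247 0.000 12.334
    endloop
  endfacet
  facet normal 0.0000 1.0000 0.0000
    outer loop
      vertex 21.247 4.015 0.000
      vertex 4.370 4.015 0.000
      vertex 4.370 4.015 12.334
    endloop
  endfacet
  facet normal 0.0000 1.0000 0.0000
    outer loop
      vertex 21.247 4.015 0.000
      vertex 4.370 4.015 12.334
      vertex 21.247 4.015 12.334
    endloop
  endfacet
  facet normal 1.0000 0.0000 0.0000
    outer loop
      vertex 4.370 4.015 0.000
      vertex 4.370 15.398 0.000
      vertex 4.370 15.398 12.334
    endloop
  endfacet
  facet normal 1.0000 0.0000 0.0000
    outer loop
      vertex 4.370 4.015 0.000
      vertex 4.370 15.398 12.334
      vertex 4.370 4.015 12.334
    endloop
  endfacet
  facet normal 0.0000 1.0000 0.0000
    outer loop
      vertex 4.370 15.398 0.000
      vertex 0.000 15.398 0.000
      vertex 0.000 15.398 12.334
    endloop
  endfacet
  facet normal 0.0000 1.0000 0.0000
    outer loop
      vertex 4.370 15.398 0.000
      vertex 0.000 15.398 12.334
      vertex 4.370 15.398 12.334
    endloop
  endfacet
  facet normal -1.0000 0.0000 0.0000
    outer loop
      vertex 0.000 15.398 0.000
      vertex 0.000 0.000 0.000
      vertex 0.000 0.000 12.334
    endloop
  endfacet
  facet normal -1.0000 0.0000 0.0000
    outer loop
      vertex 0.000 15.398 0.000
      vertex 0.000 0.000 12.334
      vertex 0.000 15.398 12.334
    endloop
  endfacet
endsolid part

The G0 Z moves step by Δz≈1.762 mm. Every layer's G1 loop is the same polygon, so the solid is a straight extrusion of it from z=0 to z≈12.3. Closing with flat bottom and top caps and triangulating gives 20 facets — an L-shaped prism: outer 21.2 × 15.4 mm, arm thicknesses ≈ 4.01 mm (horizontal) and 4.37 mm (vertical), extruded 12.3 mm in z.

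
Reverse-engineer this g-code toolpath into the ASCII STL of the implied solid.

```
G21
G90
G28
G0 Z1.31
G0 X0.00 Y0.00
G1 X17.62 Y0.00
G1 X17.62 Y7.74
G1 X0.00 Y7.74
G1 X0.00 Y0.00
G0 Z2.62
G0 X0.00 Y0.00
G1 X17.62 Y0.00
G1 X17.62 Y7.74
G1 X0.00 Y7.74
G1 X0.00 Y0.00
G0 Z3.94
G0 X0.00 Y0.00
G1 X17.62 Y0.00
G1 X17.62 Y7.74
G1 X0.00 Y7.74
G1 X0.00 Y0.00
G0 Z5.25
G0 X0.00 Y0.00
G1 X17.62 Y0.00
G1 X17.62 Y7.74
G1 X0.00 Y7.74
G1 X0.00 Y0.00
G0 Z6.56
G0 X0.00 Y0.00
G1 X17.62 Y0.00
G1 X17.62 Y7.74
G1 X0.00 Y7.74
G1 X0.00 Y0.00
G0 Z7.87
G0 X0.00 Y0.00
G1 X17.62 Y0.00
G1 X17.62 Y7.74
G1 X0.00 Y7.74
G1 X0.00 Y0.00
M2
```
solid part
  facet normal 0.0000 0.0000 -1.0000
    outer loop
      vertex 17.62 7.74 0.00
      vertex 17.62 0.00 0.00
      vertex 0.00 0.00 0.00
    endloop
  endfacet
  facet normal 0.0000 0.0000 -1.0000
    outer loop
      vertex 0.00 7.74 0.00
      vertex 17.62 7.74 0.00
      vertex 0.00 0.00 0.00
    endloop
  endfacet
  facet normal 0.0000 0.0000 1.0000
    outer loop
      vertex 0.00 0.00 7.87
      vertex 17.62 0.00 7.87
      vertex 17.62 7.74 7.87
    endloop
  endfacet
  facet normal 0.0000 0.0000 1.0000
    outer loop
      vertex 0.00 0.00 7.87
      vertex 17.62 7.74 7.87
      vertex 0.00 7.74 7.87
    endloop
  endfacet
  facet normal 0.0000 -1.0000 0.0000
    outer loop
      vertex 0.00 0.00 0.00
      vertex 17.62 0.00 0.00
      vertex 17.62 0.00 7.87
    endloop
  endfacet
  facet normal 0.0000 -1.0000 0.0000
    outer loop
      vertex 0.00 0.00 0.00
      vertex 17.62 0.00 7.87
      vertex 0.00 0.00 7.87
    endloop
  endfacet
  facet normal 0.0000 1.0000 0.0000
    outer loop
      vertex 17.62 7.74 7.87
      vertex 17.62 7.74 0.00
      vertex 0.00 7.74 0.00
    endloop
  endfacet
  facet normal 0.0000 1.0000 0.0000
    outer loop
      vertex 0.00 7.74 7.87
      vertex 17.62 7.74 7.87
      vertex 0.00 7.74 0.00
    endloop
  endfacet
  facet normal -1.0000 0.0000 0.0000
    outer loop
      vertex 0.00 7.74 7.87
      vertex 0.00 7.74 0.00
      vertex 0.00 0.00 0.00
    endloop
  endfacet
  facet normal -1.0000 0.0000 0.0000
    outer loop
      vertex 0.00 0.00 7.87
      vertex 0.00 7.74 7.87
      vertex 0.00 0.00 0.00
    endloop
  endfacet
  facet normal 1.0000 0.0000 0.0000
    outer loop
      vertex 17.62 0.00 0.00
      vertex 17.62 7.74 0.00
      vertex 17.62 7.74 7.87
    endloop
  endfacet
  facet normal 1.0000 0.0000 0.0000
    outer loop
      vertex 17.62 0.00 0.00
      vertex 17.62 7.74 7.87
      vertex 17.62 0.00 7.87
    endloop
  endfacet
endsolid part

The G0 Z moves step by Δz≈1.31 mm. Every layer's G1 loop is the same polygon, so the solid is a straight extrusion of it from z=0 to z≈7.87. Closing with flat bottom and top caps and triangulating gives 12 facets — a rectangular box, roughly 17.6 × 7.74 mm footprint and 7.87 mm tall.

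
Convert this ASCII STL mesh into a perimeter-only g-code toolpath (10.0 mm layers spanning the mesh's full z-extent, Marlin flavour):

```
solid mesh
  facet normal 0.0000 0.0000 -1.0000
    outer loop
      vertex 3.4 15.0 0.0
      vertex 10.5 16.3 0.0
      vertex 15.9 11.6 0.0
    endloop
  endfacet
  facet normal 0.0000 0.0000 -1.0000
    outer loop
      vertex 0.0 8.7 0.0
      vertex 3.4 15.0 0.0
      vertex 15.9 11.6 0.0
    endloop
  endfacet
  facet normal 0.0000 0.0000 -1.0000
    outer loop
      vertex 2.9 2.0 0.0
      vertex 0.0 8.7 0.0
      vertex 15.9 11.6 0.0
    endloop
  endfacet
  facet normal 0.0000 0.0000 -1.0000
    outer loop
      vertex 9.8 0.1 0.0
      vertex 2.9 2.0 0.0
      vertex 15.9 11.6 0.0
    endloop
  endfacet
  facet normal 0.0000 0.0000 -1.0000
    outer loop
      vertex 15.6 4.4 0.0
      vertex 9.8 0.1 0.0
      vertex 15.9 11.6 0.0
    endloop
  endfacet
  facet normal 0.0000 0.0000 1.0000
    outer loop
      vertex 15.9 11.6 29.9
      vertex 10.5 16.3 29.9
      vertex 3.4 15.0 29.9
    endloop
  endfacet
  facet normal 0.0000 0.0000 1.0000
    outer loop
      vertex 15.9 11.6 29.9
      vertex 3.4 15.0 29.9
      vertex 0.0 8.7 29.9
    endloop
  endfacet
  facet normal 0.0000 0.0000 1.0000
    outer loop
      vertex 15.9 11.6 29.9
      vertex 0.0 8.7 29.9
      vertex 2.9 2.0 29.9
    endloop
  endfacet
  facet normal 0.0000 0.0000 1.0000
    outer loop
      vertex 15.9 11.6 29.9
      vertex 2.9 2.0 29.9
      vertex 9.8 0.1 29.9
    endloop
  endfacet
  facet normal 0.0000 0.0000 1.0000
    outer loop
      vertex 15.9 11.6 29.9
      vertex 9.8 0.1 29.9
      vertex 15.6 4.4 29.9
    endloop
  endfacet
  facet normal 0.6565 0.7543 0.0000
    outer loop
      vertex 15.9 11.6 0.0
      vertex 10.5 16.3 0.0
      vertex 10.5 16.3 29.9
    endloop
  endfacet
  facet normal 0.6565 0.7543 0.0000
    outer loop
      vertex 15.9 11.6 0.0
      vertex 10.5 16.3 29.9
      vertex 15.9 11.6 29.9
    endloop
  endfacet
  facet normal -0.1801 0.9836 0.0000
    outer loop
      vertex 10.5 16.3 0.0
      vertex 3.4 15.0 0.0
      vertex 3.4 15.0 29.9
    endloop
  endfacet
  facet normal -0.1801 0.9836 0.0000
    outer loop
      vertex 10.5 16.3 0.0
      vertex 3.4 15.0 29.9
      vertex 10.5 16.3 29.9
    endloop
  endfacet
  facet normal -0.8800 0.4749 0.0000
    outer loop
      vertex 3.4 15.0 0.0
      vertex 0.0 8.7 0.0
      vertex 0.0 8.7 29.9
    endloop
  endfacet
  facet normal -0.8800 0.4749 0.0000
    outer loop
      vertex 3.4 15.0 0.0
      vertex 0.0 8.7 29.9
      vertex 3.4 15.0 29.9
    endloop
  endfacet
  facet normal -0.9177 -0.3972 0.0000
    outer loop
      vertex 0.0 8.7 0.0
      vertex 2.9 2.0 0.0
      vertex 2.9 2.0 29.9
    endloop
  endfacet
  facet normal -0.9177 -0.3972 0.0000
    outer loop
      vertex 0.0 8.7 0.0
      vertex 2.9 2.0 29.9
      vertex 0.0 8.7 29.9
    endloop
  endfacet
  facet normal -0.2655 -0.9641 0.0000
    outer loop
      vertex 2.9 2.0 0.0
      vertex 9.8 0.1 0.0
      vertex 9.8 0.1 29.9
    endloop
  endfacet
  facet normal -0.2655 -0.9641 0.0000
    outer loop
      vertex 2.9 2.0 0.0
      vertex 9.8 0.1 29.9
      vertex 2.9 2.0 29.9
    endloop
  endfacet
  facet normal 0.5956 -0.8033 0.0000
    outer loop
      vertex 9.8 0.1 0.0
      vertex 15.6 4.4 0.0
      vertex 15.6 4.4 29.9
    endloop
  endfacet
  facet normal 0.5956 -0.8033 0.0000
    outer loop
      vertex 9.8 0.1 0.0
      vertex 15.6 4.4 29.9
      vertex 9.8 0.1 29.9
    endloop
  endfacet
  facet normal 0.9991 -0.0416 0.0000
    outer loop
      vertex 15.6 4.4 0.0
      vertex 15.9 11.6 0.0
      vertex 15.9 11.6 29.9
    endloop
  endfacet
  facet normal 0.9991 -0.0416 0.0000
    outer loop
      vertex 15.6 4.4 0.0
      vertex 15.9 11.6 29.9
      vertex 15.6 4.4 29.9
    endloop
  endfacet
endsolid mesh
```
; perimeter-only toolpath
G21 ; units = mm
G90 ; absolute positioning
G28 ; home
; layer 1
G0 Z10.0
G0 X15.9 Y11.6
G1 X10.5 Y16.3
G1 X3.4 Y15.0
G1 X0.0 Y8.7
G1 X2.9 Y2.0
G1 X9.8 Y0.1
G1 X15.6 Y4.4
G1 X15.9 Y11.6
; layer 2
G0 Z19.9
G0 X15.9 Y11.6
G1 X10.5 Y16.3
G1 X3.4 Y15.0
G1 X0.0 Y8.7
G1 X2.9 Y2.0
G1 X9.8 Y0.1
G1 X15.6 Y4.4
G1 X15.9 Y11.6
; layer 3
G0 Z29.9
G0 X15.9 Y11.6
G1 X10.5 Y16.3
G1 X3.4 Y15.0
G1 X0.0 Y8.7
G1 X2.9 Y2.0
G1 X9.8 Y0.1
G1 X15.6 Y4.4
G1 X15.9 Y11.6
M2 ; end

The solid is a regular 7-sided prism (a cylinder approximated with 7 flat sides), circumscribed radius ≈ 8.3 mm, height ≈ 29.9 mm. Slicing at Δz = 10.0 mm — 3 equal slices spanning the solid's height, so layer i sits at z = i·h/3 — gives 3 non-empty perimeters. Each is a 7-segment closed polygon; G0 lifts to the layer z and rapids to the start vertex, then G1 traces the edges.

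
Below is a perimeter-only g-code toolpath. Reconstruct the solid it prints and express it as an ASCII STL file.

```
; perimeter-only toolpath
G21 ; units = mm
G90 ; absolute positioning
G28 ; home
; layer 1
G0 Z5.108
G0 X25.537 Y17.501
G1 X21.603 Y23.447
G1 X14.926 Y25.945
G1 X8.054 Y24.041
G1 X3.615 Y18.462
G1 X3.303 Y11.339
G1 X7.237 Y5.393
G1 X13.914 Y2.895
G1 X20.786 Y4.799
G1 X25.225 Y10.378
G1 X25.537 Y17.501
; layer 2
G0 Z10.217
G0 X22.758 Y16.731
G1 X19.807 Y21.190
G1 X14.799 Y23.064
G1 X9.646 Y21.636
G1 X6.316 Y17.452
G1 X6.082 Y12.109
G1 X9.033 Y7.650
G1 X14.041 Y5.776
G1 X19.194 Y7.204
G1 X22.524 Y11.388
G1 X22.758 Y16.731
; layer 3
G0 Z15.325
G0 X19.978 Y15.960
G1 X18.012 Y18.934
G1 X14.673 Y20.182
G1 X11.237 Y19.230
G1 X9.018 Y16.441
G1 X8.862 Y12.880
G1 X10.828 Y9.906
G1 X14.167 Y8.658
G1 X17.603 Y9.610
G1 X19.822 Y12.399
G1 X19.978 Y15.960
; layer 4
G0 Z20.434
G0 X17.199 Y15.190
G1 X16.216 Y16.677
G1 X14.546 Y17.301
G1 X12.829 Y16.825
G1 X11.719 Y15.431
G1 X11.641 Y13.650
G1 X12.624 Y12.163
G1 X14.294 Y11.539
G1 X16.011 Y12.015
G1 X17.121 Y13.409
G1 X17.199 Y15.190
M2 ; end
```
solid part
  facet normal 0.0000 0.0000 -1.0000
    outer loop
      vertex 15.052 28.826 0.000
      vertex 23.399 25.704 0.000
      vertex 28.316 18.271 0.000
    endloop
  endfacet
  facet normal 0.0000 0.0000 -1.0000
    outer loop
      vertex 6.463 26.446 0.000
      vertex 15.052 28.826 0.000
      vertex 28.316 18.271 0.000
    endloop
  endfacet
  facet normal 0.0000 0.0000 -1.0000
    outer loop
      vertex 0.914 19.473 0.000
      vertex 6.463 26.446 0.000
      vertex 28.316 18.271 0.000
    endloop
  endfacet
  facet normal 0.0000 0.0000 -1.0000
    outer loop
      vertex 0.524 10.569 0.000
      vertex 0.914 19.473 0.000
      vertex 28.316 18.271 0.000
    endloop
  endfacet
  facet normal 0.0000 0.0000 -1.0000
    outer loop
      vertex 5.441 3.136 0.000
      vertex 0.524 10.569 0.000
      vertex 28.316 18.271 0.000
    endloop
  endfacet
  facet normal 0.0000 0.0000 -1.0000
    outer loop
      vertex 13.788 0.014 0.000
      vertex 5.441 3.136 0.000
      vertex 28.316 18.271 0.000
    endloop
  endfacet
  facet normal 0.0000 0.0000 -1.0000
    outer loop
      vertex 22.377 2.394 0.000
      vertex 13.788 0.014 0.000
      vertex 28.316 18.271 0.000
    endloop
  endfacet
  facet normal 0.0000 0.0000 -1.0000
    outer loop
      vertex 27.926 9.367 0.000
      vertex 22.377 2.394 0.000
      vertex 28.316 18.271 0.000
    endloop
  endfacet
  facet normal 0.7348 0.4861 0.4731
    outer loop
      vertex 28.316 18.271 0.000
      vertex 23.399 25.704 0.000
      vertex 14.420 14.420 25.542
    endloop
  endfacet
  facet normal 0.3086 0.8252 0.4731
    outer loop
      vertex 23.399 25.704 0.000
      vertex 15.052 28.826 0.000
      vertex 14.420 14.420 25.542
    endloop
  endfacet
  facet normal -0.2353 0.8490 0.4730
    outer loop
      vertex 15.052 28.826 0.000
      vertex 6.463 26.446 0.000
      vertex 14.420 14.420 25.542
    endloop
  endfacet
  facet normal -0.6894 0.5486 0.4731
    outer loop
      vertex 6.463 26.446 0.000
      vertex 0.914 19.473 0.000
      vertex 14.420 14.420 25.542
    endloop
  endfacet
  facet normal -0.8802 0.0386 0.4731
    outer loop
      vertex 0.914 19.473 0.000
      vertex 0.524 10.569 0.000
      vertex 14.420 14.420 25.542
    endloop
  endfacet
  facet normal -0.7348 -0.4861 0.4731
    outer loop
      vertex 0.524 10.569 0.000
      vertex 5.441 3.136 0.000
      vertex 14.420 14.420 25.542
    endloop
  endfacet
  facet normal -0.3086 -0.8252 0.4731
    outer loop
      vertex 5.441 3.136 0.000
      vertex 13.788 0.014 0.000
      vertex 14.420 14.420 25.542
    endloop
  endfacet
  facet normal 0.2353 -0.8490 0.4730
    outer loop
      vertex 13.788 0.014 0.000
      vertex 22.377 2.394 0.000
      vertex 14.420 14.420 25.542
    endloop
  endfacet
  facet normal 0.6894 -0.5486 0.4731
    outer loop
      vertex 22.377 2.394 0.000
      vertex 27.926 9.367 0.000
      vertex 14.420 14.420 25.542
    endloop
  endfacet
  facet normal 0.8802 -0.0386 0.4731
    outer loop
      vertex 27.926 9.367 0.000
      vertex 28.316 18.271 0.000
      vertex 14.420 14.420 25.542
    endloop
  endfacet
endsolid part

The G0 Z moves step by Δz≈5.108 mm. The G1 loops shrink linearly with z, so the solid tapers from its base footprint up to z≈25.5. Closing with a flat bottom cap and the tapered top and triangulating gives 18 facets — a regular 10-sided pyramid, base circumscribed radius ≈ 14.4 mm, apex at z ≈ 25.5 mm.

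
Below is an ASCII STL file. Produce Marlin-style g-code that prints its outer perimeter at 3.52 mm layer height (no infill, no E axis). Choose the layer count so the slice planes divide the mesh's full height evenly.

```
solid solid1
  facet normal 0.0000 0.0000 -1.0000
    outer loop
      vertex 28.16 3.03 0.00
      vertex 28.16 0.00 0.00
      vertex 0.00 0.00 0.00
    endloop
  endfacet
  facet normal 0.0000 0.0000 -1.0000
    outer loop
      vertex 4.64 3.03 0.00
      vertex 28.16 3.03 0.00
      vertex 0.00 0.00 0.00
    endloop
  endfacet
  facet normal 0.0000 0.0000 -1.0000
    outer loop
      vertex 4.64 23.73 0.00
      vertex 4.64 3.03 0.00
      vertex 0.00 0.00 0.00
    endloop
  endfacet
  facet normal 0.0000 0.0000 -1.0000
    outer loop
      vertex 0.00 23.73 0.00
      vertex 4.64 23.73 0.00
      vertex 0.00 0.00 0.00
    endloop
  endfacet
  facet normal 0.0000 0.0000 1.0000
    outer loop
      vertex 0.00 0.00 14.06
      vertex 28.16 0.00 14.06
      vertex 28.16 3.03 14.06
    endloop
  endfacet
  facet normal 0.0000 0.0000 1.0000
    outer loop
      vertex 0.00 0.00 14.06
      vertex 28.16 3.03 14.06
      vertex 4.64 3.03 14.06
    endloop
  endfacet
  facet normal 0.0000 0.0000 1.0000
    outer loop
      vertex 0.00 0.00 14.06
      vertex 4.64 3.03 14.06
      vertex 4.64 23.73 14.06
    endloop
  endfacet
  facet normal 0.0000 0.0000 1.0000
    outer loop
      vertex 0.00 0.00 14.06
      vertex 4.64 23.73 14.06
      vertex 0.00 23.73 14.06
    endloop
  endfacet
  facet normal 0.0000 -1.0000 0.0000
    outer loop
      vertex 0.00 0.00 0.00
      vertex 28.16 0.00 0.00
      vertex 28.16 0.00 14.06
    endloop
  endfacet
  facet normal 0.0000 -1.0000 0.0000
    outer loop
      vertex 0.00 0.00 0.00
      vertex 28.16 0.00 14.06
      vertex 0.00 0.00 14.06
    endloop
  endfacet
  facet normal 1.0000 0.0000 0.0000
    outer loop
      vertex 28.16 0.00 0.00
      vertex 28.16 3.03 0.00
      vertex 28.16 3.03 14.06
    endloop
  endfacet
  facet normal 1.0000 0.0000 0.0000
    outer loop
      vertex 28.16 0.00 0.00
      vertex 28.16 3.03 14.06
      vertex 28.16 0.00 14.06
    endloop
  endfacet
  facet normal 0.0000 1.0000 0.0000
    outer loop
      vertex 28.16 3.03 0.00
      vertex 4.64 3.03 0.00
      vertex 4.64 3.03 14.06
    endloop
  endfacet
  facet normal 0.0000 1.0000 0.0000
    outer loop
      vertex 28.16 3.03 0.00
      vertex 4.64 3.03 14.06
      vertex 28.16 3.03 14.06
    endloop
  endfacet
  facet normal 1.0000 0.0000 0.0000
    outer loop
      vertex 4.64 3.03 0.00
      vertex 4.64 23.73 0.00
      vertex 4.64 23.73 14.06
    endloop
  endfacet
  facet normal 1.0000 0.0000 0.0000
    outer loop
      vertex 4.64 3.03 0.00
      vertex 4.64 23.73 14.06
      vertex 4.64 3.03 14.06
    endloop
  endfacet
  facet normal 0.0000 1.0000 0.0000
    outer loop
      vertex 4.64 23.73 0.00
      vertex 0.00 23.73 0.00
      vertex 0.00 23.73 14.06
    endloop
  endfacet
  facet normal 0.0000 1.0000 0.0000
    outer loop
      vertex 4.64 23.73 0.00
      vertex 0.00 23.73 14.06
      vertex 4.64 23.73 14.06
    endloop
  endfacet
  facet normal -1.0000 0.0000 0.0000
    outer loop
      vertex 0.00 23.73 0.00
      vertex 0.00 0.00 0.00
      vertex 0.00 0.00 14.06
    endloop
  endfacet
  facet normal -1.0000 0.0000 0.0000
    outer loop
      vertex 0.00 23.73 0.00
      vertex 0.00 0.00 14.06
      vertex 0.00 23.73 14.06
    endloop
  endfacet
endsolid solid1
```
; perimeter-only toolpath
G21 ; units = mm
G90 ; absolute positioning
G28 ; home
; layer 1
G0 Z3.52
G0 X0.00 Y0.00
G1 X28.16 Y0.00
G1 X28.16 Y3.03
G1 X4.64 Y3.03
G1 X4.64 Y23.73
G1 X0.00 Y23.73
G1 X0.00 Y0.00
; layer 2
G0 Z7.03
G0 X0.00 Y0.00
G1 X28.16 Y0.00
G1 X28.16 Y3.03
G1 X4.64 Y3.03
G1 X4.64 Y23.73
G1 X0.00 Y23.73
G1 X0.00 Y0.00
; layer 3
G0 Z10.54
G0 X0.00 Y0.00
G1 X28.16 Y0.00
G1 X28.16 Y3.03
G1 X4.64 Y3.03
G1 X4.64 Y23.73
G1 X0.00 Y23.73
G1 X0.00 Y0.00
; layer 4
G0 Z14.06
G0 X0.00 Y0.00
G1 X28.16 Y0.00
G1 X28.16 Y3.03
G1 X4.64 Y3.03
G1 X4.64 Y23.73
G1 X0.00 Y23.73
G1 X0.00 Y0.00
M2 ; end

The solid is an L-shaped prism: outer 28.2 × 23.7 mm, arm thicknesses ≈ 3.03 mm (horizontal) and 4.64 mm (vertical), extruded 14.1 mm in z. Slicing at Δz = 3.52 mm — 4 equal slices spanning the solid's height, so layer i sits at z = i·h/4 — gives 4 non-empty perimeters. Each is a 6-segment closed polygon; G0 lifts to the layer z and rapids to the start vertex, then G1 traces the edges.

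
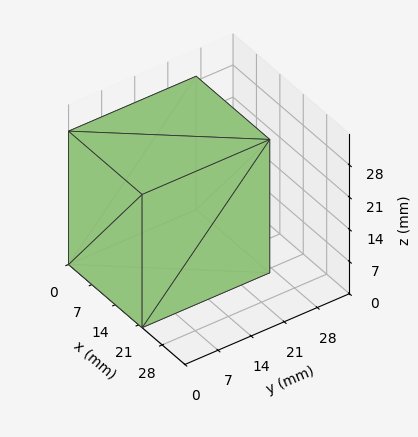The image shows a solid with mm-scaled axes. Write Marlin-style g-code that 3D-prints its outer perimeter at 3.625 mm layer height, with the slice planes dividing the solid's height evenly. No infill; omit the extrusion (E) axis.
Reading the render: the shape is a rectangular box, roughly 22 × 27 mm footprint and 29 mm tall (dimensions read to the nearest mm from the axis ticks). For the g-code, the solid's height is divided into equal slices at the stated Δz and each level perimeter traced with G1 moves after a G0 lift.

; perimeter-only toolpath
G21 ; units = mm
G90 ; absolute positioning
G28 ; home
; layer 1
G0 Z3.625
G0 X0.000 Y0.000
G1 X22.000 Y0.000
G1 X22.000 Y27.000
G1 X0.000 Y27.000
G1 X0.000 Y0.000
; layer 2
G0 Z7.250
G0 X0.000 Y0.000
G1 X22.000 Y0.000
G1 X22.000 Y27.000
G1 X0.000 Y27.000
G1 X0.000 Y0.000
; layer 3
G0 Z10.875
G0 X0.000 Y0.000
G1 X22.000 Y0.000
G1 X22.000 Y27.000
G1 X0.000 Y27.000
G1 X0.000 Y0.000
; layer 4
G0 Z14.500
G0 X0.000 Y0.000
G1 X22.000 Y0.000
G1 X22.000 Y27.000
G1 X0.000 Y27.000
G1 X0.000 Y0.000
; layer 5
G0 Z18.125
G0 X0.000 Y0.000
G1 X22.000 Y0.000
G1 X22.000 Y27.000
G1 X0.000 Y27.000
G1 X0.000 Y0.000
; layer 6
G0 Z21.750
G0 X0.000 Y0.000
G1 X22.000 Y0.000
G1 X22.000 Y27.000
G1 X0.000 Y27.000
G1 X0.000 Y0.000
; layer 7
G0 Z25.375
G0 X0.000 Y0.000
G1 X22.000 Y0.000
G1 X22.000 Y27.000
G1 X0.000 Y27.000
G1 X0.000 Y0.000
; layer 8
G0 Z29.000
G0 X0.000 Y0.000
G1 X22.000 Y0.000
G1 X22.000 Y27.000
G1 X0.000 Y27.000
G1 X0.000 Y0.000
M2 ; end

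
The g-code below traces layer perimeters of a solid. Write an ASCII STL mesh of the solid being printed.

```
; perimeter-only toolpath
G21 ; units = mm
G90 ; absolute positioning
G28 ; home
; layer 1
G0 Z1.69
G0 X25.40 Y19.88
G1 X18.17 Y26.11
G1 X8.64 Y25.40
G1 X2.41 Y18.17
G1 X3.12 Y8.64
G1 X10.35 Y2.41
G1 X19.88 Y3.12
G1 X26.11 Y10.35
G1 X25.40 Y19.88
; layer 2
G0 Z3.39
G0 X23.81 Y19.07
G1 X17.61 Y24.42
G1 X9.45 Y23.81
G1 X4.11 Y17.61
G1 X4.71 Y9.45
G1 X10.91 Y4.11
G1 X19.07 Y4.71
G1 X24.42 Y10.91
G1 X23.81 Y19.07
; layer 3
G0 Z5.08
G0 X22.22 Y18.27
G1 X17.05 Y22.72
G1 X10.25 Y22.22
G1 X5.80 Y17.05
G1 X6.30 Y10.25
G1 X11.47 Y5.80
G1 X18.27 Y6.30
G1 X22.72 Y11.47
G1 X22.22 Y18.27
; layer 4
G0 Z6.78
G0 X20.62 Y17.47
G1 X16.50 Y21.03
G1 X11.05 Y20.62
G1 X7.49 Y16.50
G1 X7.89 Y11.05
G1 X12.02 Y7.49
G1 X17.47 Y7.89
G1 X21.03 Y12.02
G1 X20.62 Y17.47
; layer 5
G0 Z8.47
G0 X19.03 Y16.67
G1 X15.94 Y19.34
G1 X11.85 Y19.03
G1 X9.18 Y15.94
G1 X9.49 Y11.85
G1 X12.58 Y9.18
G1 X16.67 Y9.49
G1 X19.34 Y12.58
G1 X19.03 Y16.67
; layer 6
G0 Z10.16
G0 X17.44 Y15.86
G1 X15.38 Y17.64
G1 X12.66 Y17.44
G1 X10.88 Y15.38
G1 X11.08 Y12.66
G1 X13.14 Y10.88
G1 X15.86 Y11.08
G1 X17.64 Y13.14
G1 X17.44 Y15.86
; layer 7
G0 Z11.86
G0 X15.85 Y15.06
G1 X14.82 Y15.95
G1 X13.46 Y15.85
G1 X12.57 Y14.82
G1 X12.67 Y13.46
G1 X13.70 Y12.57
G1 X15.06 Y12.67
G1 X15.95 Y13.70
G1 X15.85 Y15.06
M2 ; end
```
solid part
  facet normal 0.0000 0.0000 -1.0000
    outer loop
      vertex 7.84 26.99 0.00
      vertex 18.73 27.80 0.00
      vertex 26.99 20.68 0.00
    endloop
  endfacet
  facet normal 0.0000 0.0000 -1.0000
    outer loop
      vertex 0.72 18.73 0.00
      vertex 7.84 26.99 0.00
      vertex 26.99 20.68 0.00
    endloop
  endfacet
  facet normal 0.0000 0.0000 -1.0000
    outer loop
      vertex 1.53 7.84 0.00
      vertex 0.72 18.73 0.00
      vertex 26.99 20.68 0.00
    endloop
  endfacet
  facet normal 0.0000 0.0000 -1.0000
    outer loop
      vertex 9.79 0.72 0.00
      vertex 1.53 7.84 0.00
      vertex 26.99 20.68 0.00
    endloop
  endfacet
  facet normal 0.0000 0.0000 -1.0000
    outer loop
      vertex 20.68 1.53 0.00
      vertex 9.79 0.72 0.00
      vertex 26.99 20.68 0.00
    endloop
  endfacet
  facet normal 0.0000 0.0000 -1.0000
    outer loop
      vertex 27.80 9.79 0.00
      vertex 20.68 1.53 0.00
      vertex 26.99 20.68 0.00
    endloop
  endfacet
  facet normal 0.4681 0.5431 0.6971
    outer loop
      vertex 26.99 20.68 0.00
      vertex 18.73 27.80 0.00
      vertex 14.26 14.26 13.55
    endloop
  endfacet
  facet normal -0.0532 0.7151 0.6970
    outer loop
      vertex 18.73 27.80 0.00
      vertex 7.84 26.99 0.00
      vertex 14.26 14.26 13.55
    endloop
  endfacet
  facet normal -0.5431 0.4681 0.6971
    outer loop
      vertex 7.84 26.99 0.00
      vertex 0.72 18.73 0.00
      vertex 14.26 14.26 13.55
    endloop
  endfacet
  facet normal -0.7151 -0.0532 0.6970
    outer loop
      vertex 0.72 18.73 0.00
      vertex 1.53 7.84 0.00
      vertex 14.26 14.26 13.55
    endloop
  endfacet
  facet normal -0.4681 -0.5431 0.6971
    outer loop
      vertex 1.53 7.84 0.00
      vertex 9.79 0.72 0.00
      vertex 14.26 14.26 13.55
    endloop
  endfacet
  facet normal 0.0532 -0.7151 0.6970
    outer loop
      vertex 9.79 0.72 0.00
      vertex 20.68 1.53 0.00
      vertex 14.26 14.26 13.55
    endloop
  endfacet
  facet normal 0.5431 -0.4681 0.6971
    outer loop
      vertex 20.68 1.53 0.00
      vertex 27.80 9.79 0.00
      vertex 14.26 14.26 13.55
    endloop
  endfacet
  facet normal 0.7151 0.0532 0.6970
    outer loop
      vertex 27.80 9.79 0.00
      vertex 26.99 20.68 0.00
      vertex 14.26 14.26 13.55
    endloop
  endfacet
endsolid part

The G0 Z moves step by Δz≈1.69 mm. The G1 loops shrink linearly with z, so the solid tapers from its base footprint up to z≈13.6. Closing with a flat bottom cap and the tapered top and triangulating gives 14 facets — a regular 8-sided pyramid, base circumscribed radius ≈ 14.3 mm, apex at z ≈ 13.6 mm.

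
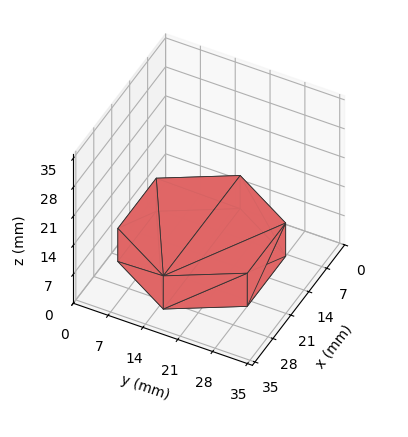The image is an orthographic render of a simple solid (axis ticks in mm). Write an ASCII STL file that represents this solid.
Reading the render: the shape is a regular 6-sided prism (a cylinder approximated with 6 flat sides), circumscribed radius ≈ 15 mm, height ≈ 8 mm (dimensions read to the nearest mm from the axis ticks). For the STL, each face is triangulated and given an outward normal.

solid part
  facet normal 0.0000 0.0000 -1.0000
    outer loop
      vertex 7.5 28.0 0.0
      vertex 22.5 28.0 0.0
      vertex 30.0 15.0 0.0
    endloop
  endfacet
  facet normal 0.0000 0.0000 -1.0000
    outer loop
      vertex 0.0 15.0 0.0
      vertex 7.5 28.0 0.0
      vertex 30.0 15.0 0.0
    endloop
  endfacet
  facet normal 0.0000 0.0000 -1.0000
    outer loop
      vertex 7.5 2.0 0.0
      vertex 0.0 15.0 0.0
      vertex 30.0 15.0 0.0
    endloop
  endfacet
  facet normal 0.0000 0.0000 -1.0000
    outer loop
      vertex 22.5 2.0 0.0
      vertex 7.5 2.0 0.0
      vertex 30.0 15.0 0.0
    endloop
  endfacet
  facet normal 0.0000 0.0000 1.0000
    outer loop
      vertex 30.0 15.0 8.0
      vertex 22.5 28.0 8.0
      vertex 7.5 28.0 8.0
    endloop
  endfacet
  facet normal 0.0000 0.0000 1.0000
    outer loop
      vertex 30.0 15.0 8.0
      vertex 7.5 28.0 8.0
      vertex 0.0 15.0 8.0
    endloop
  endfacet
  facet normal 0.0000 0.0000 1.0000
    outer loop
      vertex 30.0 15.0 8.0
      vertex 0.0 15.0 8.0
      vertex 7.5 2.0 8.0
    endloop
  endfacet
  facet normal 0.0000 0.0000 1.0000
    outer loop
      vertex 30.0 15.0 8.0
      vertex 7.5 2.0 8.0
      vertex 22.5 2.0 8.0
    endloop
  endfacet
  facet normal 0.8662 0.4997 0.0000
    outer loop
      vertex 30.0 15.0 0.0
      vertex 22.5 28.0 0.0
      vertex 22.5 28.0 8.0
    endloop
  endfacet
  facet normal 0.8662 0.4997 0.0000
    outer loop
      vertex 30.0 15.0 0.0
      vertex 22.5 28.0 8.0
      vertex 30.0 15.0 8.0
    endloop
  endfacet
  facet normal 0.0000 1.0000 0.0000
    outer loop
      vertex 22.5 28.0 0.0
      vertex 7.5 28.0 0.0
      vertex 7.5 28.0 8.0
    endloop
  endfacet
  facet normal 0.0000 1.0000 0.0000
    outer loop
      vertex 22.5 28.0 0.0
      vertex 7.5 28.0 8.0
      vertex 22.5 28.0 8.0
    endloop
  endfacet
  facet normal -0.8662 0.4997 0.0000
    outer loop
      vertex 7.5 28.0 0.0
      vertex 0.0 15.0 0.0
      vertex 0.0 15.0 8.0
    endloop
  endfacet
  facet normal -0.8662 0.4997 0.0000
    outer loop
      vertex 7.5 28.0 0.0
      vertex 0.0 15.0 8.0
      vertex 7.5 28.0 8.0
    endloop
  endfacet
  facet normal -0.8662 -0.4997 0.0000
    outer loop
      vertex 0.0 15.0 0.0
      vertex 7.5 2.0 0.0
      vertex 7.5 2.0 8.0
    endloop
  endfacet
  facet normal -0.8662 -0.4997 0.0000
    outer loop
      vertex 0.0 15.0 0.0
      vertex 7.5 2.0 8.0
      vertex 0.0 15.0 8.0
    endloop
  endfacet
  facet normal 0.0000 -1.0000 0.0000
    outer loop
      vertex 7.5 2.0 0.0
      vertex 22.5 2.0 0.0
      vertex 22.5 2.0 8.0
    endloop
  endfacet
  facet normal 0.0000 -1.0000 0.0000
    outer loop
      vertex 7.5 2.0 0.0
      vertex 22.5 2.0 8.0
      vertex 7.5 2.0 8.0
    endloop
  endfacet
  facet normal 0.8662 -0.4997 0.0000
    outer loop
      vertex 22.5 2.0 0.0
      vertex 30.0 15.0 0.0
      vertex 30.0 15.0 8.0
    endloop
  endfacet
  facet normal 0.8662 -0.4997 0.0000
    outer loop
      vertex 22.5 2.0 0.0
      vertex 30.0 15.0 8.0
      vertex 22.5 2.0 8.0
    endloop
  endfacet
endsolid part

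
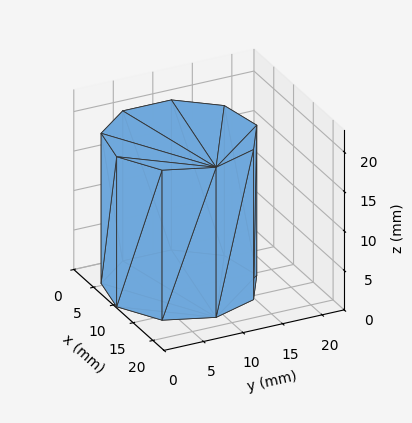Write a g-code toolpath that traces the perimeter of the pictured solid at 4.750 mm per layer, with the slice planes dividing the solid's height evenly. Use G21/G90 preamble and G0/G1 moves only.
Reading the render: the shape is a regular 9-sided prism (a cylinder approximated with 9 flat sides), circumscribed radius ≈ 9 mm, height ≈ 19 mm (dimensions read to the nearest mm from the axis ticks). For the g-code, the solid's height is divided into equal slices at the stated Δz and each level perimeter traced with G1 moves after a G0 lift.

; perimeter-only toolpath
G21 ; units = mm
G90 ; absolute positioning
G28 ; home
; layer 1
G0 Z4.750
G0 X18.000 Y9.000
G1 X15.894 Y14.785
G1 X10.563 Y17.863
G1 X4.500 Y16.794
G1 X0.543 Y12.078
G1 X0.543 Y5.922
G1 X4.500 Y1.206
G1 X10.563 Y0.137
G1 X15.894 Y3.215
G1 X18.000 Y9.000
; layer 2
G0 Z9.500
G0 X18.000 Y9.000
G1 X15.894 Y14.785
G1 X10.563 Y17.863
G1 X4.500 Y16.794
G1 X0.543 Y12.078
G1 X0.543 Y5.922
G1 X4.500 Y1.206
G1 X10.563 Y0.137
G1 X15.894 Y3.215
G1 X18.000 Y9.000
; layer 3
G0 Z14.250
G0 X18.000 Y9.000
G1 X15.894 Y14.785
G1 X10.563 Y17.863
G1 X4.500 Y16.794
G1 X0.543 Y12.078
G1 X0.543 Y5.922
G1 X4.500 Y1.206
G1 X10.563 Y0.137
G1 X15.894 Y3.215
G1 X18.000 Y9.000
; layer 4
G0 Z19.000
G0 X18.000 Y9.000
G1 X15.894 Y14.785
G1 X10.563 Y17.863
G1 X4.500 Y16.794
G1 X0.543 Y12.078
G1 X0.543 Y5.922
G1 X4.500 Y1.206
G1 X10.563 Y0.137
G1 X15.894 Y3.215
G1 X18.000 Y9.000
M2 ; end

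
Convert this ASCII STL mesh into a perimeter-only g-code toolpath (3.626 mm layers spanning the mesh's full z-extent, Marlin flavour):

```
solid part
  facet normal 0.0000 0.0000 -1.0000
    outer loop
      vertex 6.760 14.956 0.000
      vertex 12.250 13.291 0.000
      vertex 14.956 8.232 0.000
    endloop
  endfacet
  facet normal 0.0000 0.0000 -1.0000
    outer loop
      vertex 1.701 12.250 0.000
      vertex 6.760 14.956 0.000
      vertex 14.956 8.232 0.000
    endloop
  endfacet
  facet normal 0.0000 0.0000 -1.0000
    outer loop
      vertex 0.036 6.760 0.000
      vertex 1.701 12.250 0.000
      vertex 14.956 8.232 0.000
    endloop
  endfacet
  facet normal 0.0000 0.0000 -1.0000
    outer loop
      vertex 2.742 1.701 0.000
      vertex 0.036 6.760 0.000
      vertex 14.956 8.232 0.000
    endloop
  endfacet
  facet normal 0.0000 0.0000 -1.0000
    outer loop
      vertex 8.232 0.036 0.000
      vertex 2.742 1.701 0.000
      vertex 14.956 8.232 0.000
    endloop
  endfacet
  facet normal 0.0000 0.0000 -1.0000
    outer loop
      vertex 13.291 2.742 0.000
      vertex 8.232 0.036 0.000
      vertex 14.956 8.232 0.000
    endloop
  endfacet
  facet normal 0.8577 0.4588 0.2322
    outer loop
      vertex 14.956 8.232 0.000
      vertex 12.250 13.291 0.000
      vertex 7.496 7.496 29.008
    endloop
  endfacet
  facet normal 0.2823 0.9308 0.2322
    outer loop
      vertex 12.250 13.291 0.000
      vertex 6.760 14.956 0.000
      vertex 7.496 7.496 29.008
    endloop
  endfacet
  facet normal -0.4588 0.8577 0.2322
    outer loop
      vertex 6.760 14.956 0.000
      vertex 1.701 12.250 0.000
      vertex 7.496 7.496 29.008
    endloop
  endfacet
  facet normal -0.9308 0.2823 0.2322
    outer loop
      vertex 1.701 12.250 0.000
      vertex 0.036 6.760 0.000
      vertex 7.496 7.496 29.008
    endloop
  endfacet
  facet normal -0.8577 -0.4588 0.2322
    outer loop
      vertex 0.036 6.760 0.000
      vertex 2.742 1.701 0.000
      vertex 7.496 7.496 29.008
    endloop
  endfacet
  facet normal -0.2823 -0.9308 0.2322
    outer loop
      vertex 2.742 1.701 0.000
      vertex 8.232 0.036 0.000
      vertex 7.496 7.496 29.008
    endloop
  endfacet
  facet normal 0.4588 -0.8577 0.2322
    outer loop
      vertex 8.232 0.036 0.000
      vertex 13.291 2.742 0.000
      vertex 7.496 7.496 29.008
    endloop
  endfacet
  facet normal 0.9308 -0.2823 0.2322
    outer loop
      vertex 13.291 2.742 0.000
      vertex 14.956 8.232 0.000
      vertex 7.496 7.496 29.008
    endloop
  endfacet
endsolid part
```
; perimeter-only toolpath
G21 ; units = mm
G90 ; absolute positioning
G28 ; home
; layer 1
G0 Z3.626
G0 X14.023 Y8.140
G1 X11.656 Y12.567
G1 X6.852 Y14.023
G1 X2.425 Y11.656
G1 X0.969 Y6.852
G1 X3.336 Y2.425
G1 X8.140 Y0.969
G1 X12.567 Y3.336
G1 X14.023 Y8.140
; layer 2
G0 Z7.252
G0 X13.091 Y8.048
G1 X11.062 Y11.842
G1 X6.944 Y13.091
G1 X3.150 Y11.062
G1 X1.901 Y6.944
G1 X3.930 Y3.150
G1 X8.048 Y1.901
G1 X11.842 Y3.930
G1 X13.091 Y8.048
; layer 3
G0 Z10.878
G0 X12.159 Y7.956
G1 X10.467 Y11.118
G1 X7.036 Y12.159
G1 X3.874 Y10.467
G1 X2.833 Y7.036
G1 X4.525 Y3.874
G1 X7.956 Y2.833
G1 X11.118 Y4.525
G1 X12.159 Y7.956
; layer 4
G0 Z14.504
G0 X11.226 Y7.864
G1 X9.873 Y10.393
G1 X7.128 Y11.226
G1 X4.599 Y9.873
G1 X3.766 Y7.128
G1 X5.119 Y4.599
G1 X7.864 Y3.766
G1 X10.393 Y5.119
G1 X11.226 Y7.864
; layer 5
G0 Z18.130
G0 X10.293 Y7.772
G1 X9.279 Y9.669
G1 X7.220 Y10.293
G1 X5.323 Y9.279
G1 X4.699 Y7.220
G1 X5.713 Y5.323
G1 X7.772 Y4.699
G1 X9.669 Y5.713
G1 X10.293 Y7.772
; layer 6
G0 Z21.756
G0 X9.361 Y7.680
G1 X8.684 Y8.945
G1 X7.312 Y9.361
G1 X6.047 Y8.684
G1 X5.631 Y7.312
G1 X6.308 Y6.047
G1 X7.680 Y5.631
G1 X8.945 Y6.308
G1 X9.361 Y7.680
; layer 7
G0 Z25.382
G0 X8.428 Y7.588
G1 X8.090 Y8.220
G1 X7.404 Y8.428
G1 X6.772 Y8.090
G1 X6.564 Y7.404
G1 X6.902 Y6.772
G1 X7.588 Y6.564
G1 X8.220 Y6.902
G1 X8.428 Y7.588
M2 ; end

The solid is a regular 8-sided pyramid, base circumscribed radius ≈ 7.5 mm, apex at z ≈ 29 mm. Slicing at Δz = 3.626 mm — 8 equal slices spanning the solid's height, so layer i sits at z = i·h/8 — gives 7 non-empty perimeters. Each is a 8-segment closed polygon; G0 lifts to the layer z and rapids to the start vertex, then G1 traces the edges. The cross-section shrinks linearly with z (the slice at the apex is degenerate and omitted).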